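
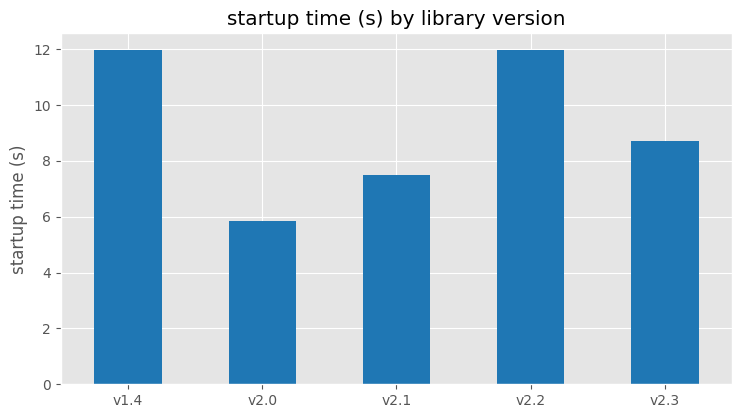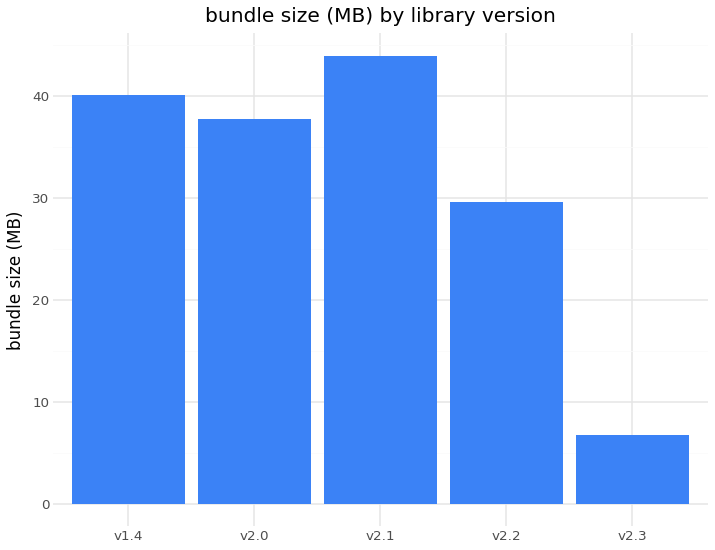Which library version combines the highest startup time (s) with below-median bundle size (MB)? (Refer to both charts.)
Chart 2 median bundle size (MB) ≈ 40; below-median library versions: v2.2, v2.3. Among those, v2.2 has the highest startup time (s) (≈ 12).

v2.2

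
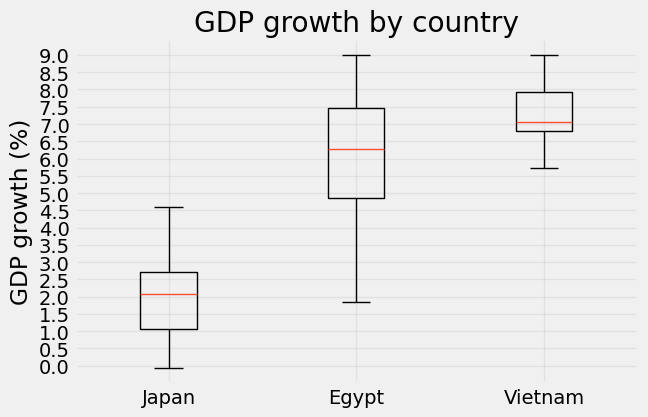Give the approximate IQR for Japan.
≈ 1.5

Q3 ≈ 2.5, Q1 ≈ 1.0; IQR ≈ 1.5.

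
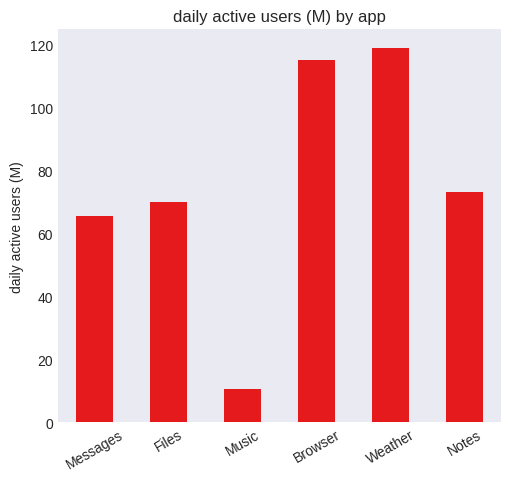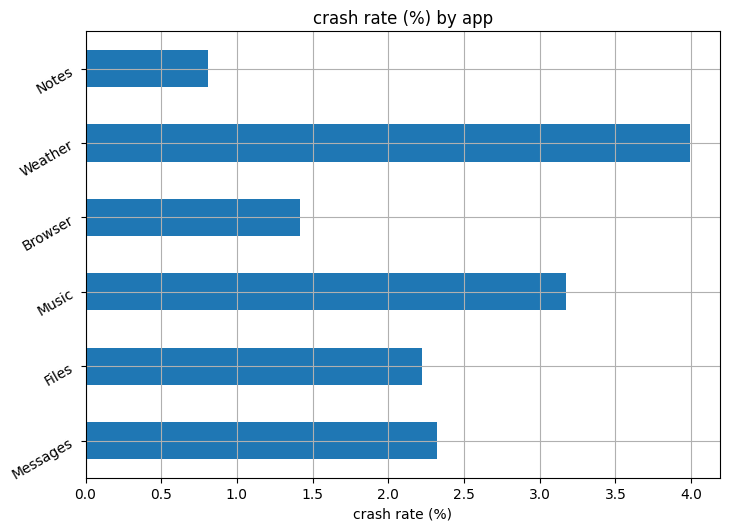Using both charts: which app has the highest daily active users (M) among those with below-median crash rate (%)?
Browser

Chart 2 median crash rate (%) ≈ 2.5; below-median apps: Files, Browser, Notes. Among those, Browser has the highest daily active users (M) (≈ 120).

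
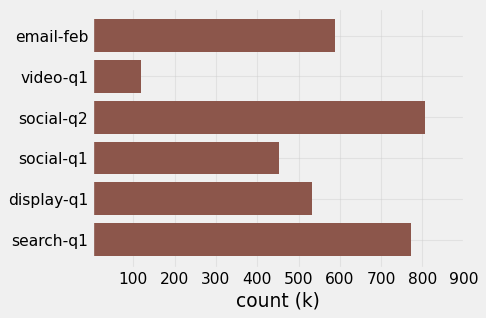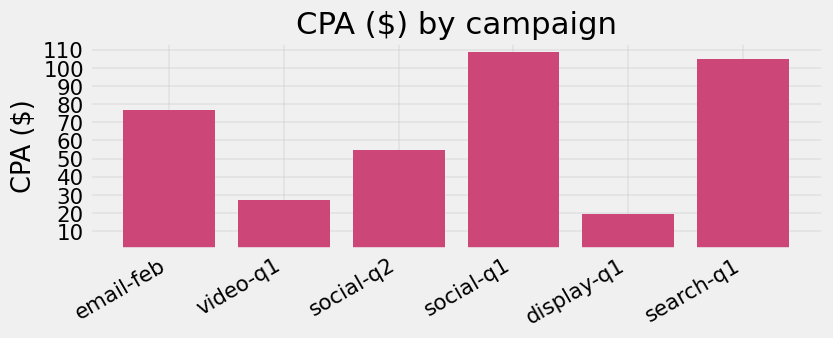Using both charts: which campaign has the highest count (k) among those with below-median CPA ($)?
social-q2

Chart 2 median CPA ($) ≈ 70; below-median campaigns: video-q1, social-q2, display-q1. Among those, social-q2 has the highest count (k) (≈ 800).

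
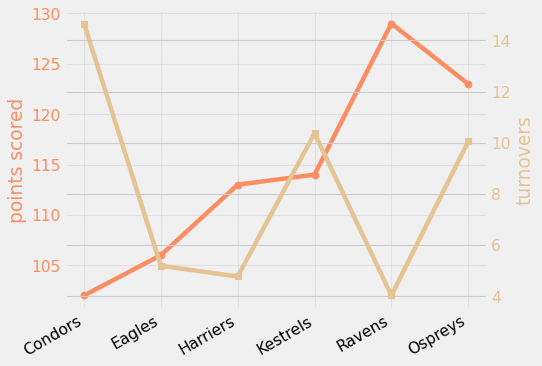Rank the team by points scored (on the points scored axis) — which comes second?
Top 3 (on the points scored axis): Ravens ≈ 130, Ospreys ≈ 125, Kestrels ≈ 115.

Ospreys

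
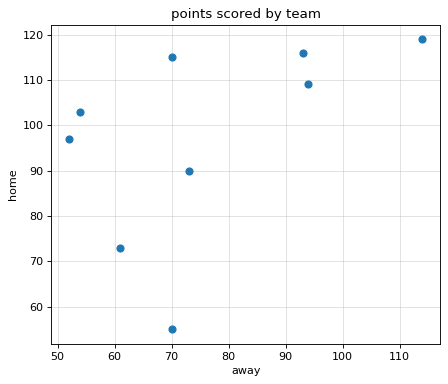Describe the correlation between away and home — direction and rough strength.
positive, moderate

Points are positively correlated; moderate (|r| ≈ 0.5).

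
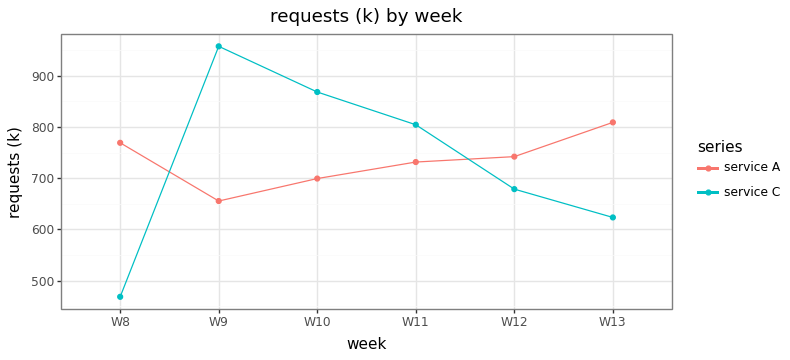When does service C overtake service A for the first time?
W9

W8: service C ≈ 450 vs service A ≈ 750 (not yet); W9: service C ≈ 950 vs service A ≈ 650 (first crossover).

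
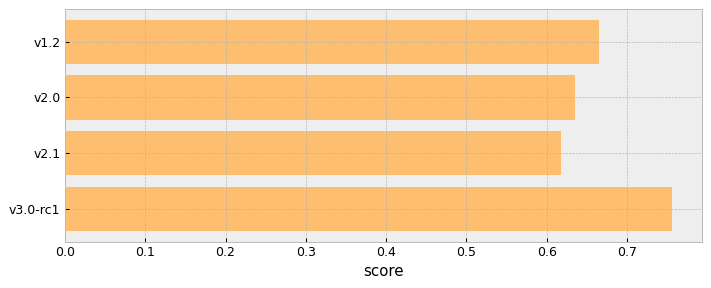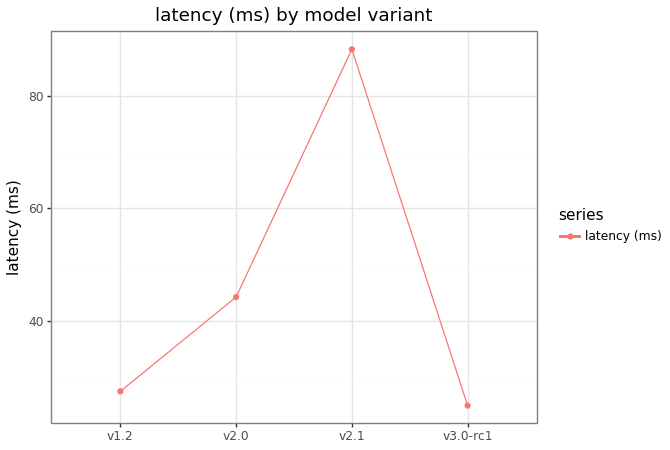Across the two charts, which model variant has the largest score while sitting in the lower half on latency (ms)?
Chart 2 median latency (ms) ≈ 40; below-median model variants: v1.2, v3.0-rc1. Among those, v3.0-rc1 has the highest score (≈ 0.8).

v3.0-rc1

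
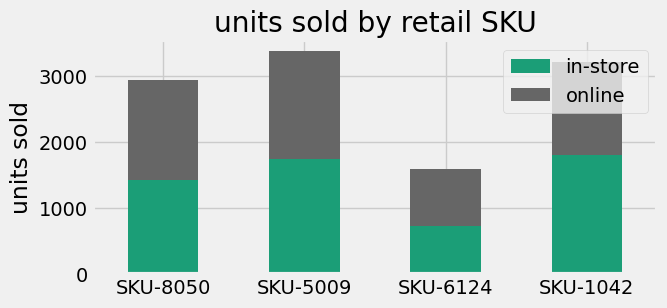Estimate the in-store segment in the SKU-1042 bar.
≈ 2000

in-store top ≈ 2000, bottom ≈ 0; segment ≈ 2000.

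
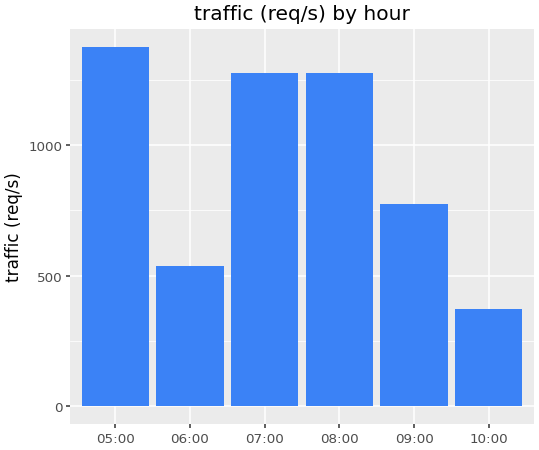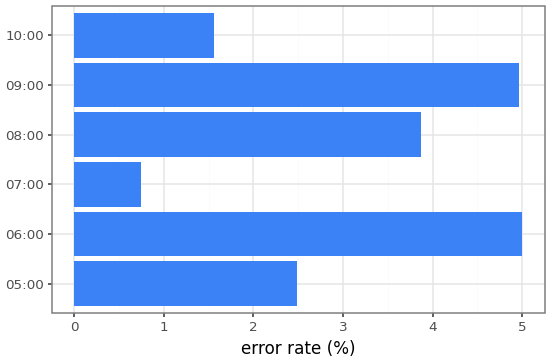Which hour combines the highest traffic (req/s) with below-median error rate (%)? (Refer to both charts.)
Chart 2 median error rate (%) ≈ 3; below-median hours: 05:00, 07:00, 10:00. Among those, 05:00 has the highest traffic (req/s) (≈ 1400).

05:00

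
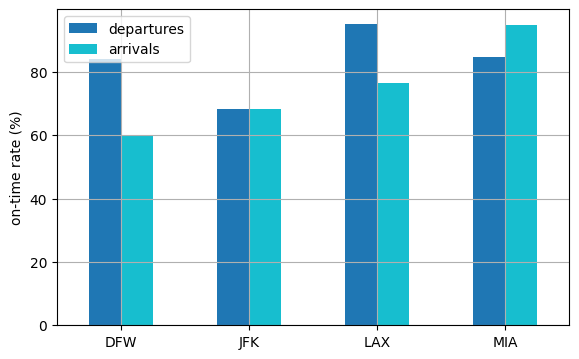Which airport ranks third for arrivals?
Top 4 for arrivals: MIA ≈ 90, LAX ≈ 80, JFK ≈ 70, DFW ≈ 60.

JFK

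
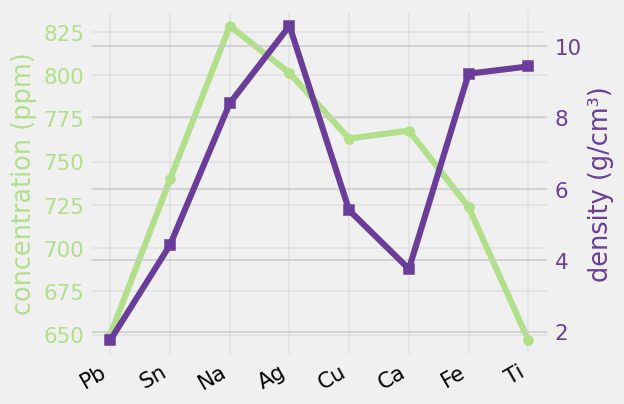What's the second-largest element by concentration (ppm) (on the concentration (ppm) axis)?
Ag

Top 3 (on the concentration (ppm) axis): Na ≈ 820, Ag ≈ 800, Ca ≈ 760.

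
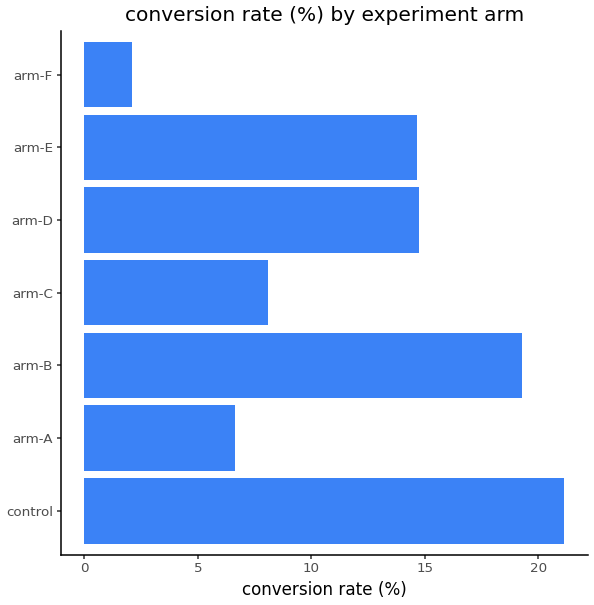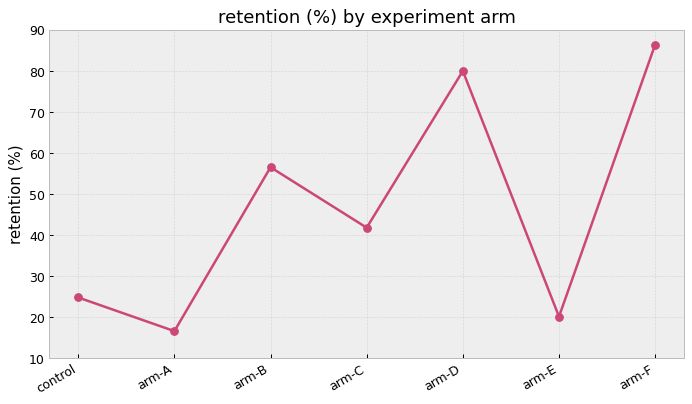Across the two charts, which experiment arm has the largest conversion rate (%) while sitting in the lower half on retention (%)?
control

Chart 2 median retention (%) ≈ 40; below-median experiment arms: control, arm-A, arm-E. Among those, control has the highest conversion rate (%) (≈ 22).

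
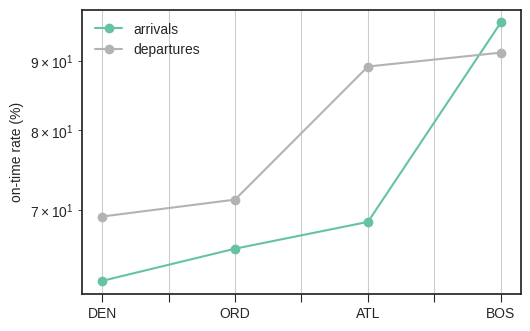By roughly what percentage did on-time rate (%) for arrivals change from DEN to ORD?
DEN ≈ 60, ORD ≈ 65; (65 − 60) / 60 ≈ +8.3%.

≈ +8.3%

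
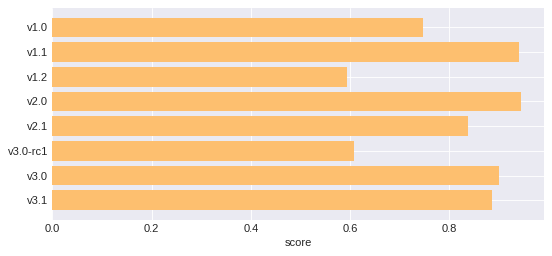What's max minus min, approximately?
≈ 0.3

Max v2.0 ≈ 0.9, min v1.2 ≈ 0.6; range ≈ 0.3.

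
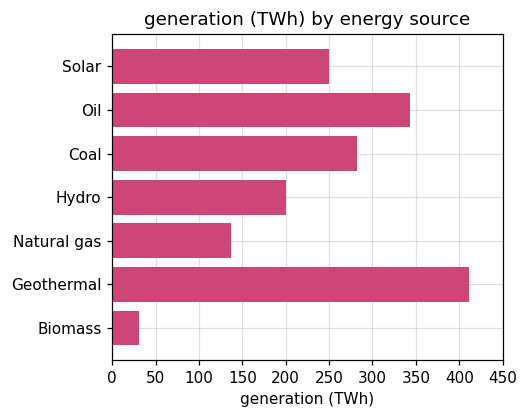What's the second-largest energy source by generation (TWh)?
Oil

Top 3: Geothermal ≈ 400, Oil ≈ 350, Coal ≈ 300.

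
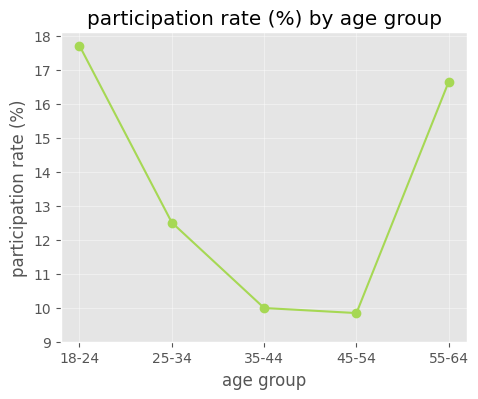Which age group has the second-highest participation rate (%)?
55-64

Top 3: 18-24 ≈ 18, 55-64 ≈ 17, 25-34 ≈ 13.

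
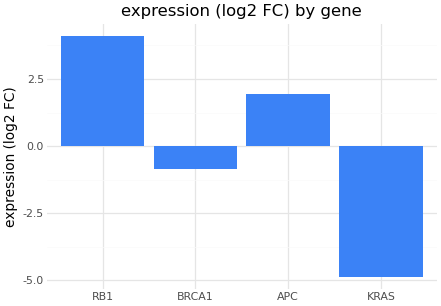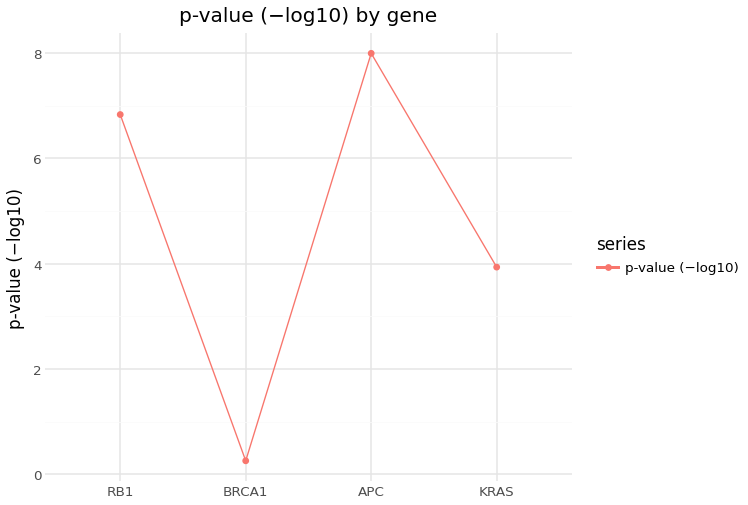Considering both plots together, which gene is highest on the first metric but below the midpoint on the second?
BRCA1

Chart 2 median p-value (−log10) ≈ 5; below-median genes: BRCA1, KRAS. Among those, BRCA1 has the highest expression (log2 FC) (≈ -1).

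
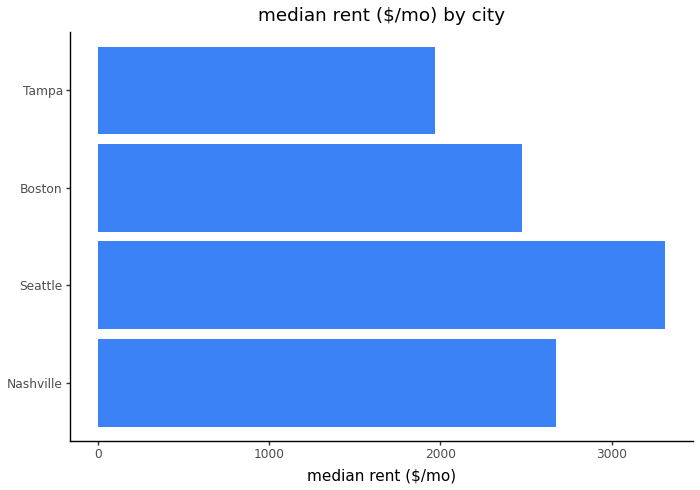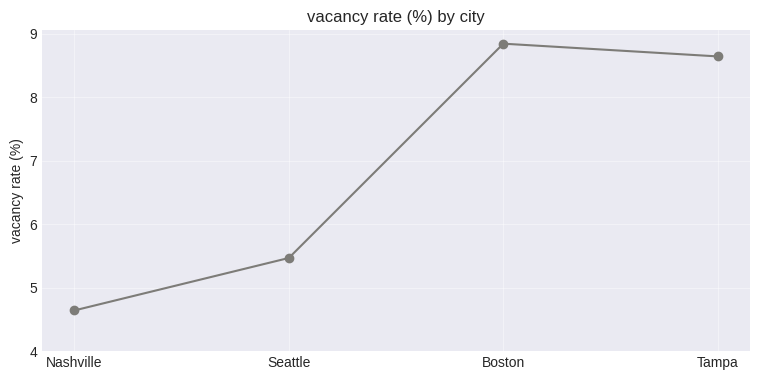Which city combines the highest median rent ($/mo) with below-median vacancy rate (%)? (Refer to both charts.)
Seattle

Chart 2 median vacancy rate (%) ≈ 7; below-median cities: Nashville, Seattle. Among those, Seattle has the highest median rent ($/mo) (≈ 3500).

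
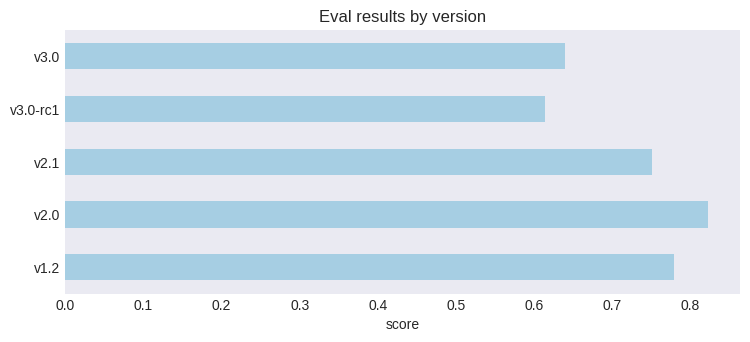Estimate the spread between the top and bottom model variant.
≈ 0.2

Max v2.0 ≈ 0.8, min v3.0-rc1 ≈ 0.6; range ≈ 0.2.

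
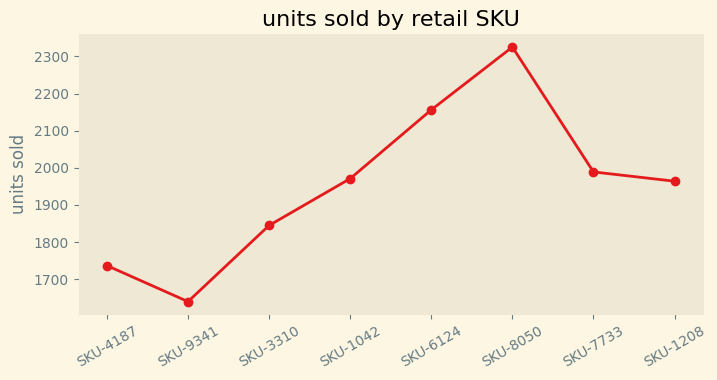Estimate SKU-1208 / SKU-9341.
SKU-1208 ≈ 2000, SKU-9341 ≈ 1600; 2000/1600 ≈ 1.25.

≈ 1.25×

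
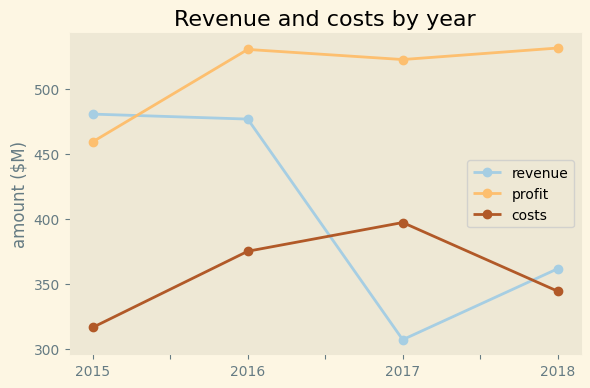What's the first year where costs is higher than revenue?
2016: costs ≈ 380 vs revenue ≈ 480 (not yet); 2017: costs ≈ 400 vs revenue ≈ 300 (first crossover).

2017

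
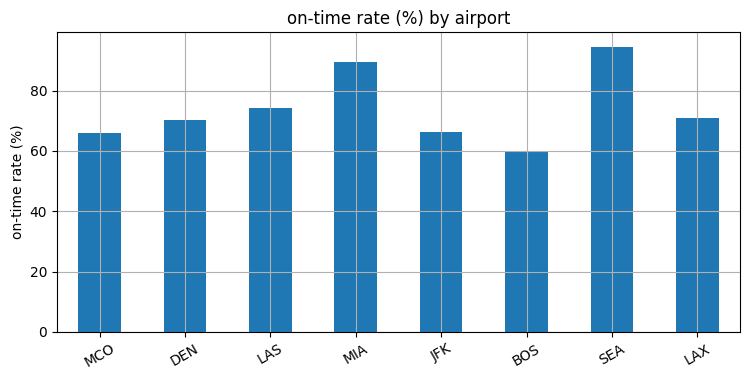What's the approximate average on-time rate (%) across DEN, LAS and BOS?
(70 + 70 + 60) / 3 ≈ 67.

≈ 67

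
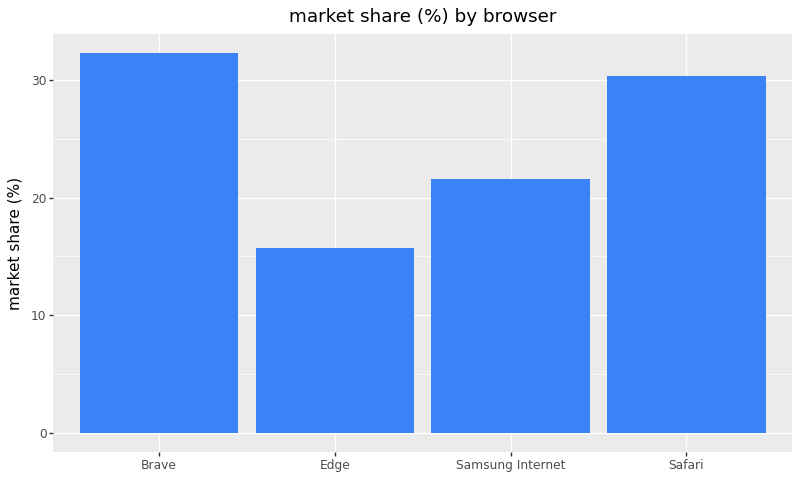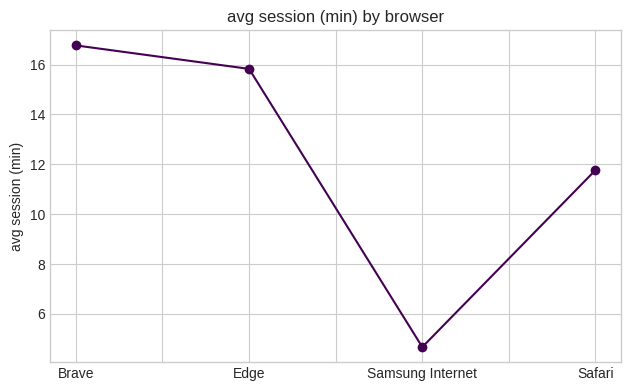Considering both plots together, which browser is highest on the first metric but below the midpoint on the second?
Safari

Chart 2 median avg session (min) ≈ 14; below-median browsers: Samsung Internet, Safari. Among those, Safari has the highest market share (%) (≈ 30).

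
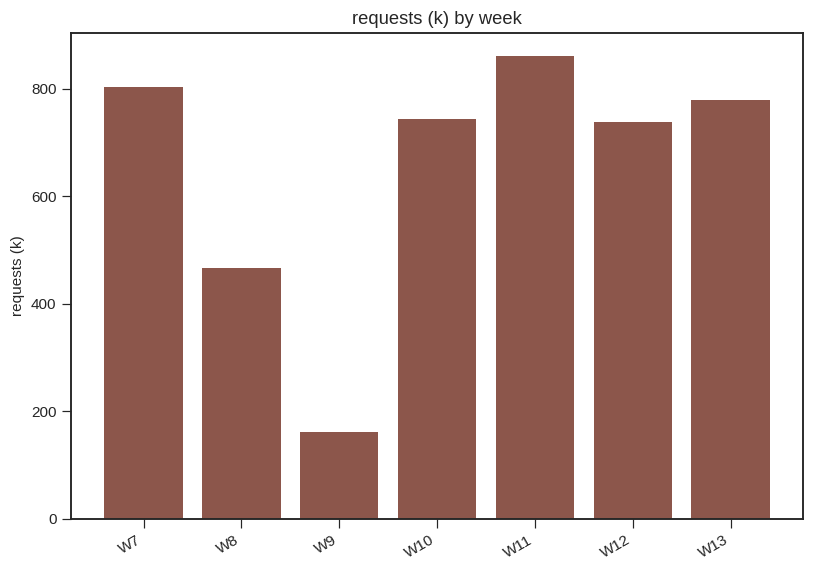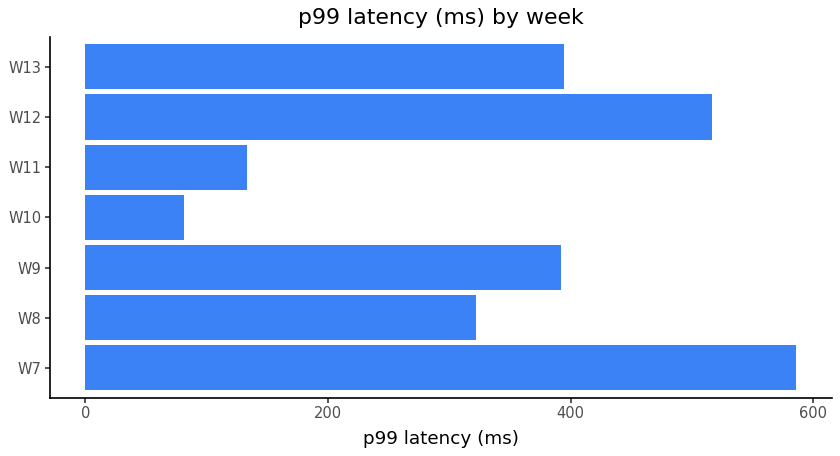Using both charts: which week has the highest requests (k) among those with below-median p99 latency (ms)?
Chart 2 median p99 latency (ms) ≈ 400; below-median weeks: W8, W10, W11. Among those, W11 has the highest requests (k) (≈ 900).

W11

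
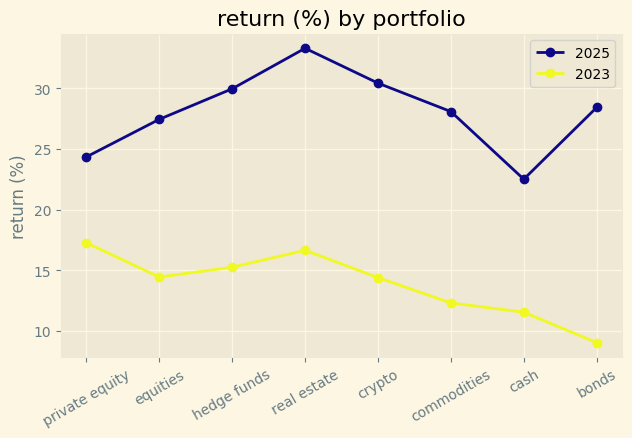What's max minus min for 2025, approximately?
Max real estate ≈ 35, min cash ≈ 25; range ≈ 10.

≈ 10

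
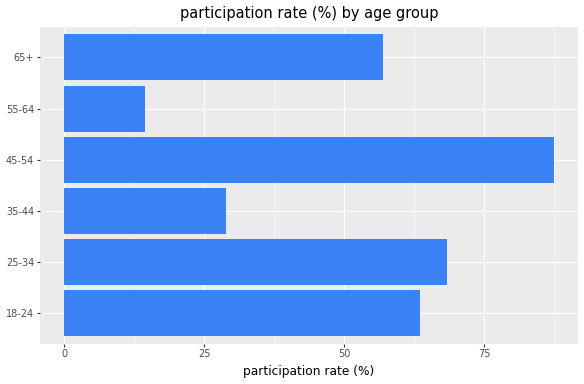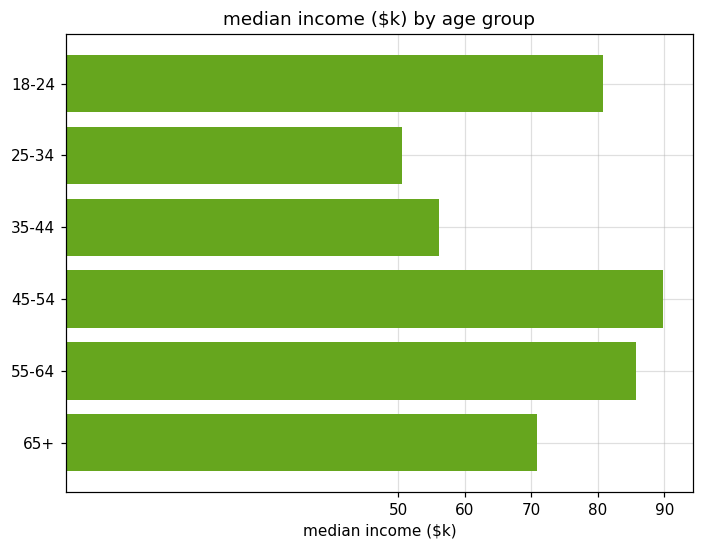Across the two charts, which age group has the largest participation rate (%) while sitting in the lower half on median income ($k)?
25-34

Chart 2 median median income ($k) ≈ 80; below-median age groups: 25-34, 35-44, 65+. Among those, 25-34 has the highest participation rate (%) (≈ 70).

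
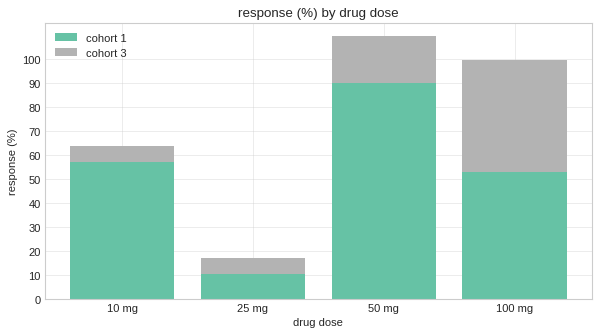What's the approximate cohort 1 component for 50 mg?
≈ 90

cohort 1 top ≈ 90, bottom ≈ 0; segment ≈ 90.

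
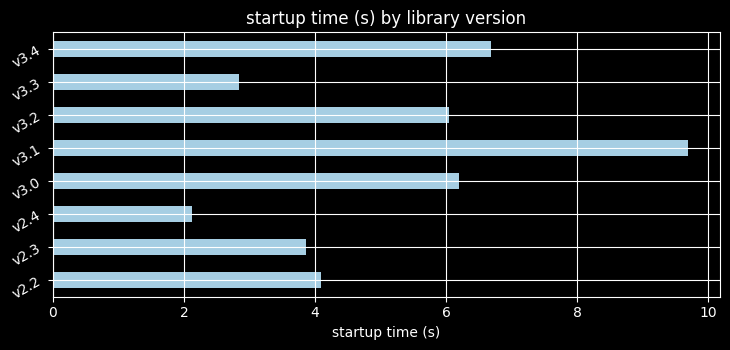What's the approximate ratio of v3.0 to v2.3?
≈ 1.5×

v3.0 ≈ 6, v2.3 ≈ 4; 6/4 ≈ 1.5.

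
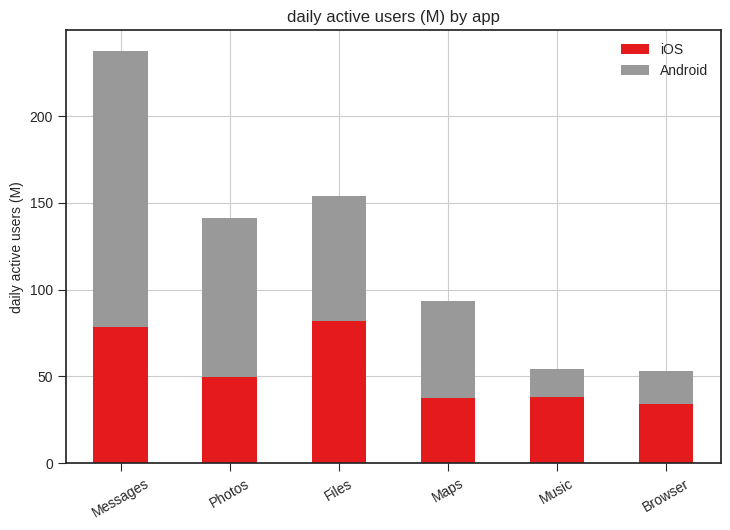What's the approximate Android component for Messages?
Android top ≈ 240, bottom ≈ 80; segment ≈ 160.

≈ 160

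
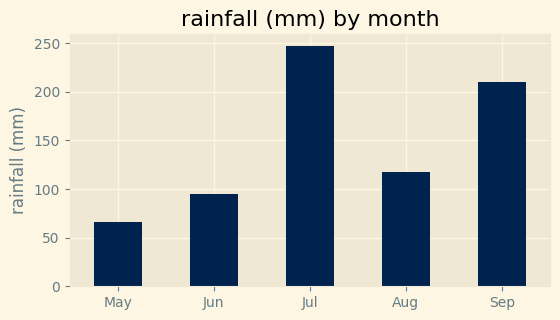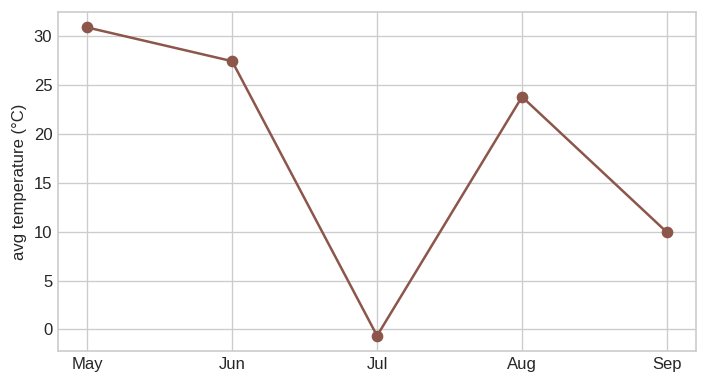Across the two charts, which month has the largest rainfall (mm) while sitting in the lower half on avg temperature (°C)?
Jul

Chart 2 median avg temperature (°C) ≈ 25; below-median months: Jul, Sep. Among those, Jul has the highest rainfall (mm) (≈ 250).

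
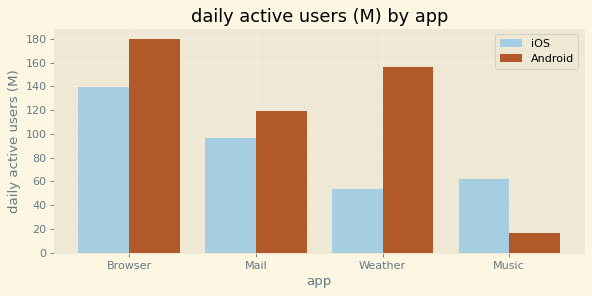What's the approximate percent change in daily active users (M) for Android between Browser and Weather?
≈ -11.1%

Browser ≈ 180, Weather ≈ 160; (160 − 180) / 180 ≈ -11.1%.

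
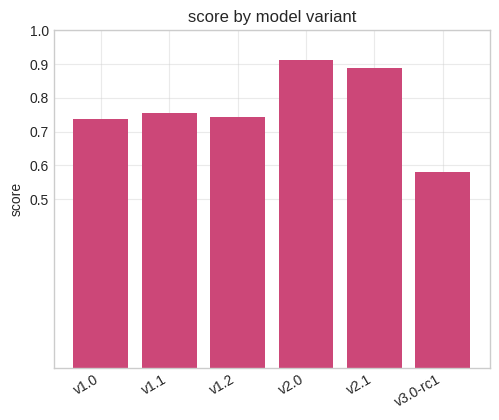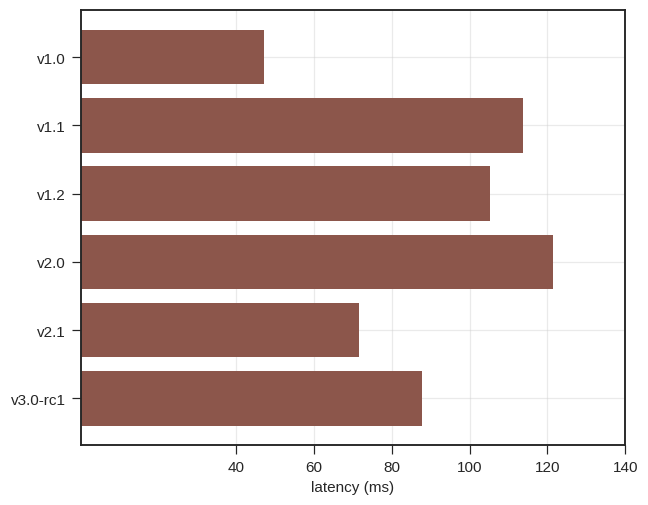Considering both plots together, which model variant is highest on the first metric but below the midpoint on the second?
v2.1

Chart 2 median latency (ms) ≈ 100; below-median model variants: v1.0, v2.1, v3.0-rc1. Among those, v2.1 has the highest score (≈ 0.9).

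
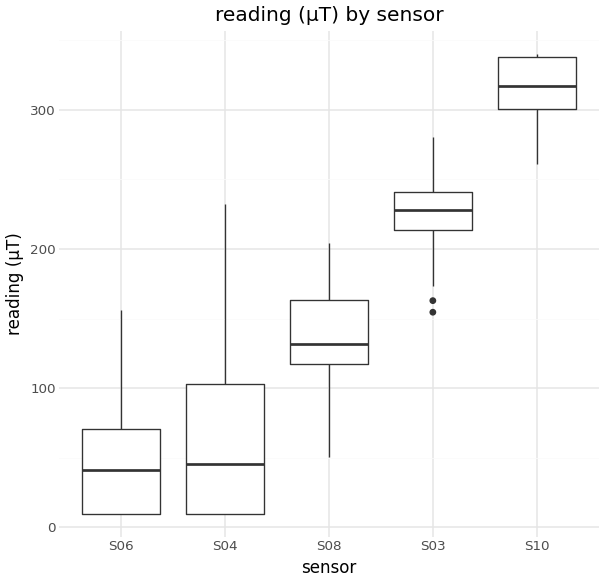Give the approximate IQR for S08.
≈ 50

Q3 ≈ 175, Q1 ≈ 125; IQR ≈ 50.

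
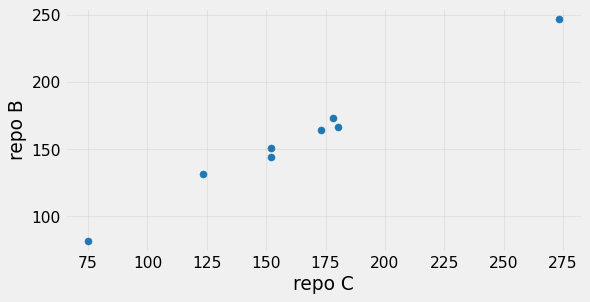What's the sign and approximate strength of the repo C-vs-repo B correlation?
positive, strong

Points are positively correlated; strong (|r| ≈ 1.0).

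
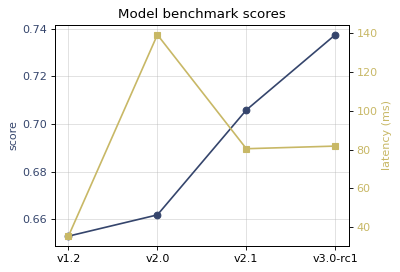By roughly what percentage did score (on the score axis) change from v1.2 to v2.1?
v1.2 ≈ 0.65, v2.1 ≈ 0.71; (0.71 − 0.65) / 0.65 ≈ +9.2%.

≈ +9.2%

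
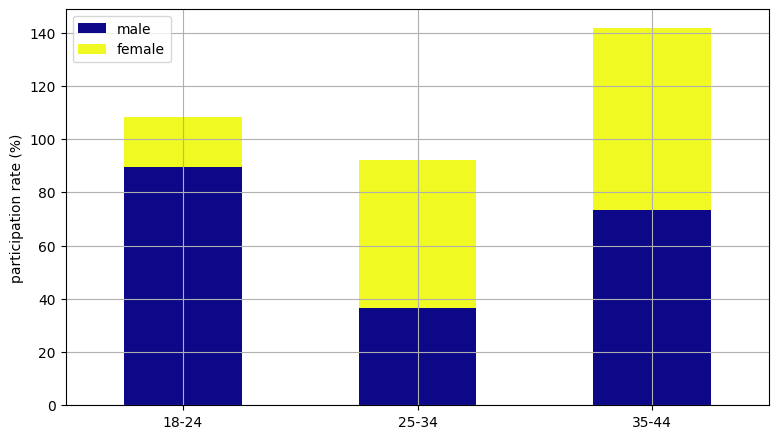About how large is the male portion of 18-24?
≈ 80

male top ≈ 80, bottom ≈ 0; segment ≈ 80.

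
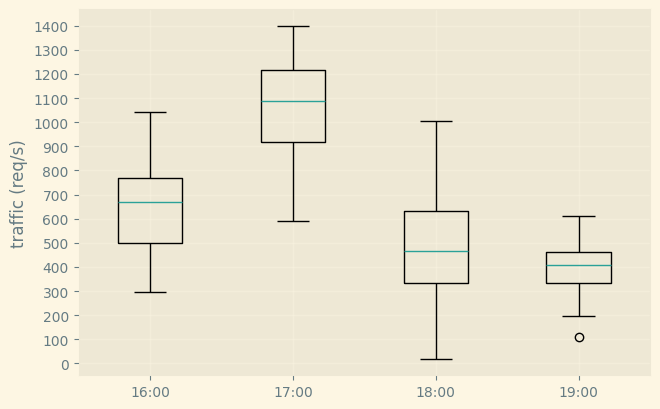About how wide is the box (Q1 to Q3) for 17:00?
≈ 300

Q3 ≈ 1200, Q1 ≈ 900; IQR ≈ 300.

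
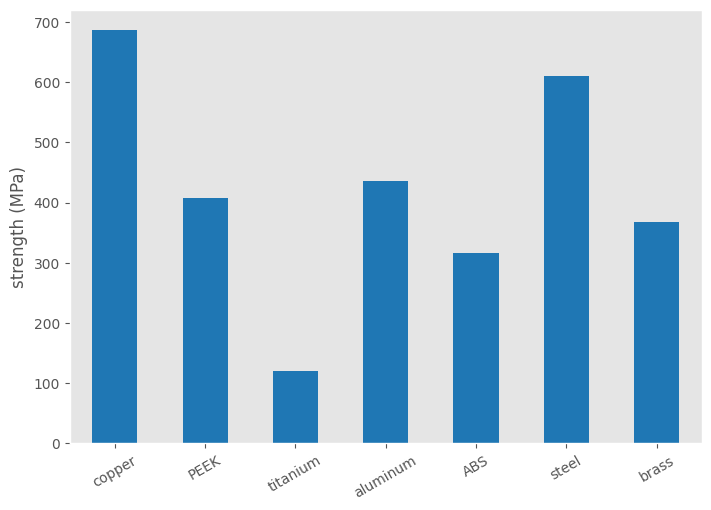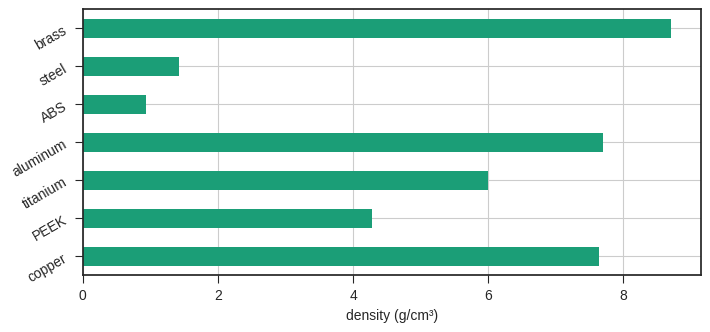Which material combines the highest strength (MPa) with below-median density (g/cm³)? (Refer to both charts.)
Chart 2 median density (g/cm³) ≈ 6; below-median materials: PEEK, ABS, steel. Among those, steel has the highest strength (MPa) (≈ 600).

steel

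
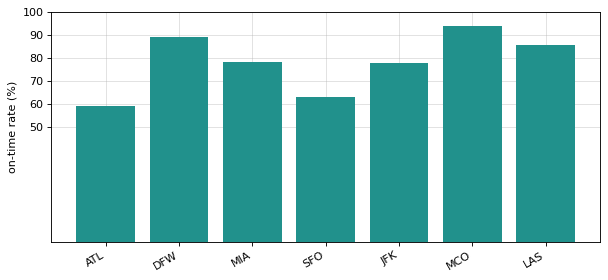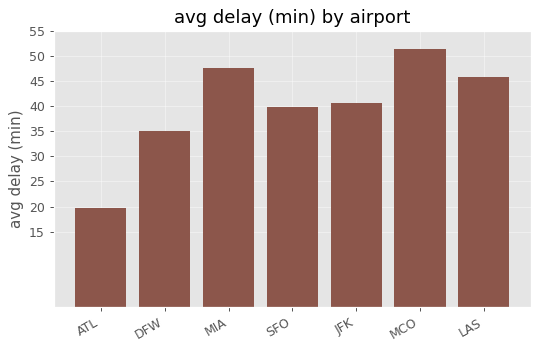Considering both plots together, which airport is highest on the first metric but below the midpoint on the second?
Chart 2 median avg delay (min) ≈ 40; below-median airports: ATL, DFW, SFO. Among those, DFW has the highest on-time rate (%) (≈ 90).

DFW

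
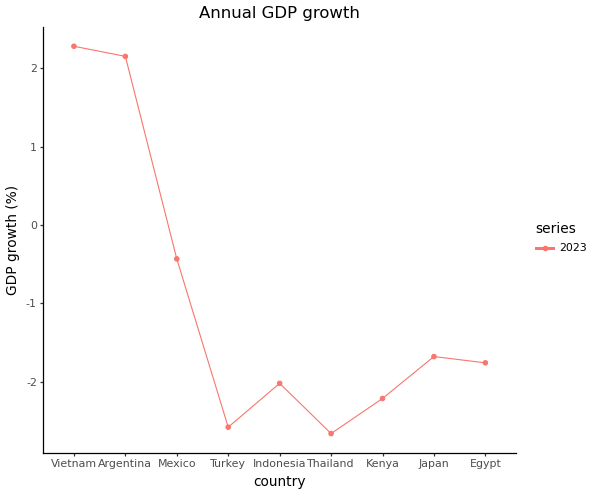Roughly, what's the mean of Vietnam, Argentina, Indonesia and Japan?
(2.5 + 2.0 + -2.0 + -1.5) / 4 ≈ 0.25.

≈ 0.25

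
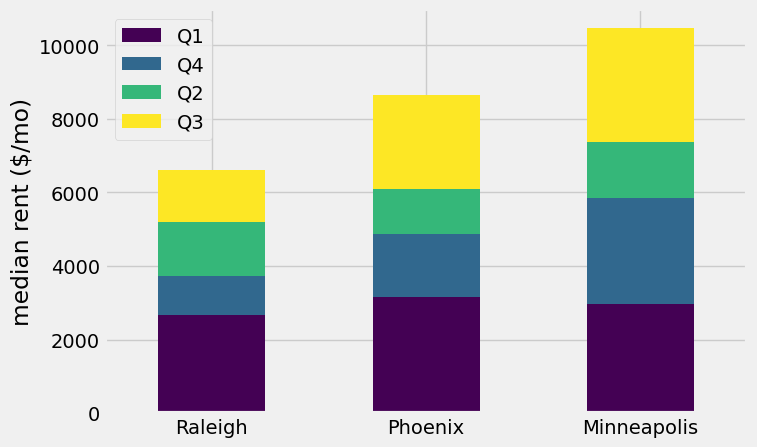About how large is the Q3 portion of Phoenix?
≈ 3000

Q3 top ≈ 9000, bottom ≈ 6000; segment ≈ 3000.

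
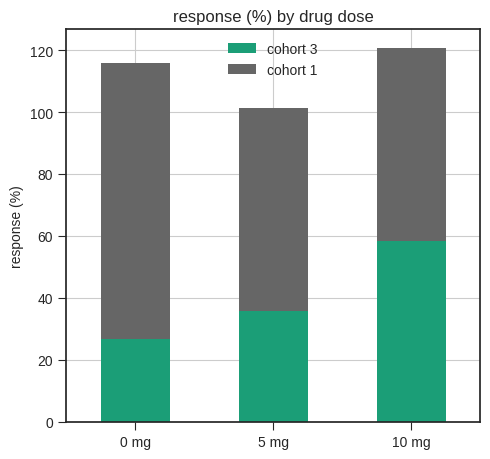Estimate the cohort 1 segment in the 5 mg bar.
≈ 60

cohort 1 top ≈ 100, bottom ≈ 40; segment ≈ 60.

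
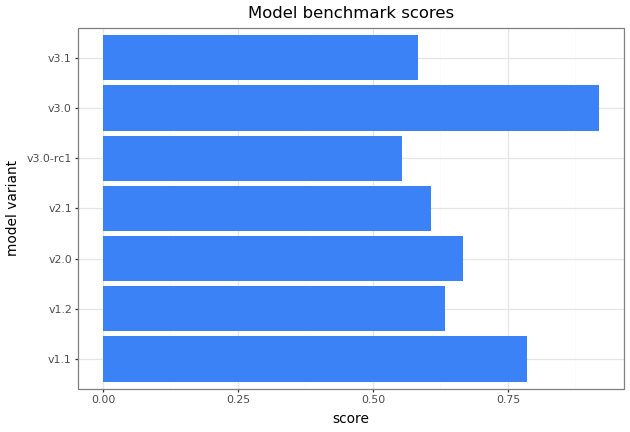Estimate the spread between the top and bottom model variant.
≈ 0.3

Max v3.0 ≈ 0.9, min v3.0-rc1 ≈ 0.6; range ≈ 0.3.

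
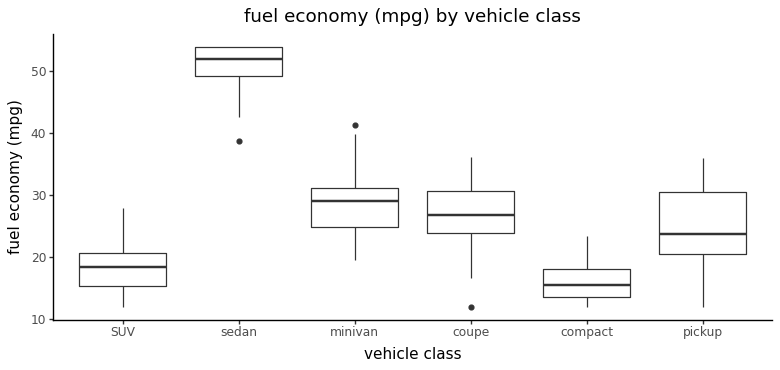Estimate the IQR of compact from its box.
≈ 5

Q3 ≈ 20, Q1 ≈ 15; IQR ≈ 5.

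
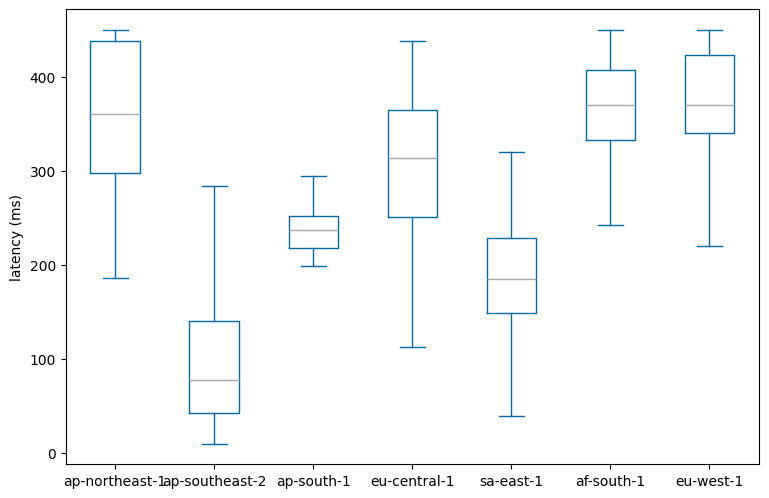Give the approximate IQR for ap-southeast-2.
≈ 100

Q3 ≈ 150, Q1 ≈ 50; IQR ≈ 100.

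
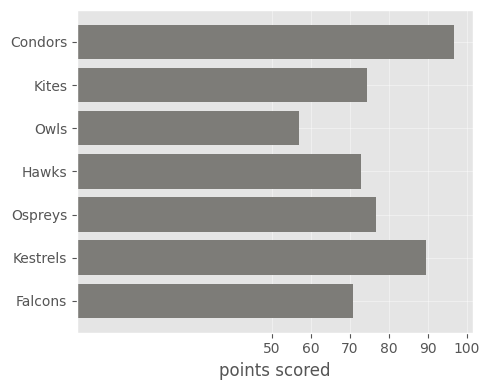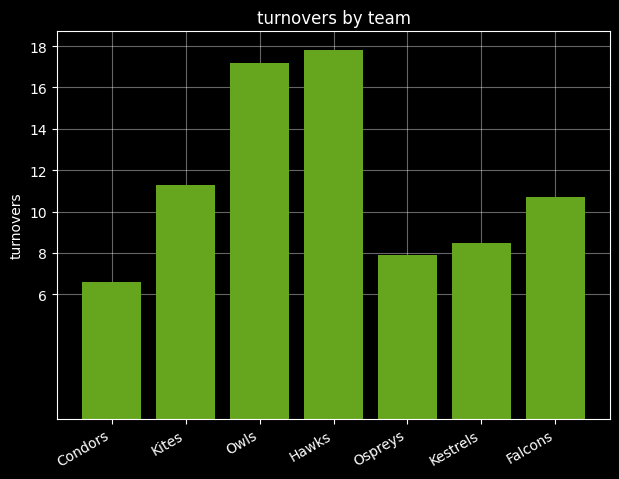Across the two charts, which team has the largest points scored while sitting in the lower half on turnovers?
Chart 2 median turnovers ≈ 10; below-median teams: Condors, Ospreys, Kestrels. Among those, Condors has the highest points scored (≈ 100).

Condors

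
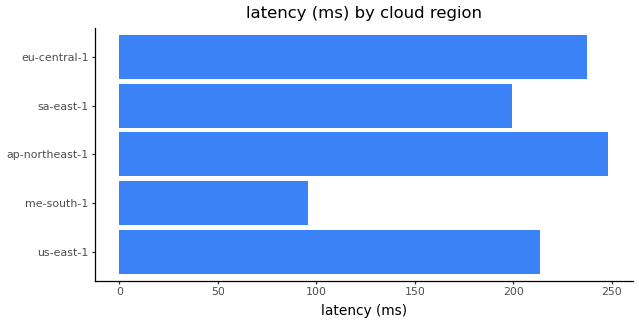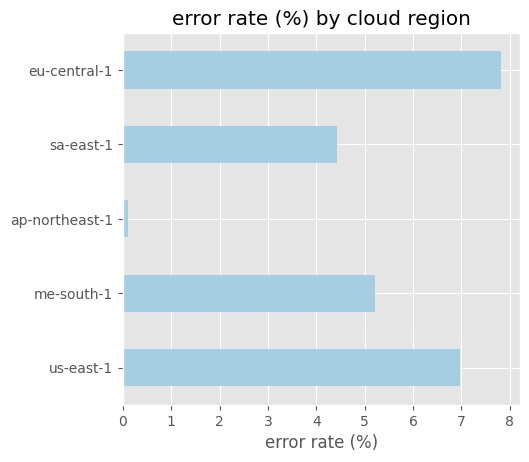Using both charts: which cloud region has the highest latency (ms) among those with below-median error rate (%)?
Chart 2 median error rate (%) ≈ 5; below-median cloud regions: ap-northeast-1, sa-east-1. Among those, ap-northeast-1 has the highest latency (ms) (≈ 250).

ap-northeast-1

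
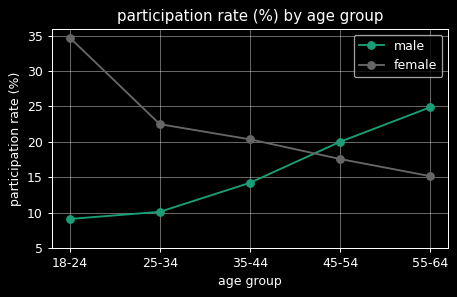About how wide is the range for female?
≈ 20

Max 18-24 ≈ 35, min 55-64 ≈ 15; range ≈ 20.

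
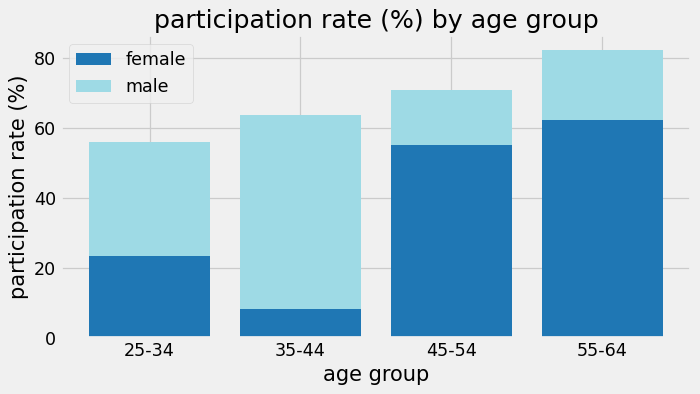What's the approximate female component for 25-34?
female top ≈ 20, bottom ≈ 0; segment ≈ 20.

≈ 20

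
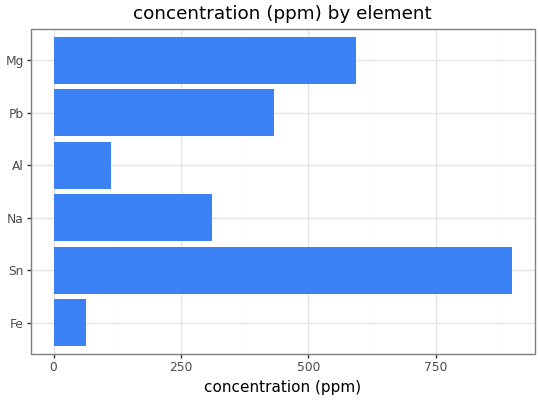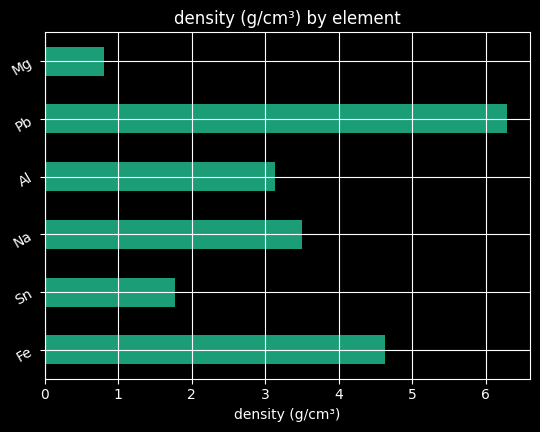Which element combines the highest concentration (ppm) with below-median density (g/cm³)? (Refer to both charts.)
Chart 2 median density (g/cm³) ≈ 3; below-median elements: Sn, Al, Mg. Among those, Sn has the highest concentration (ppm) (≈ 900).

Sn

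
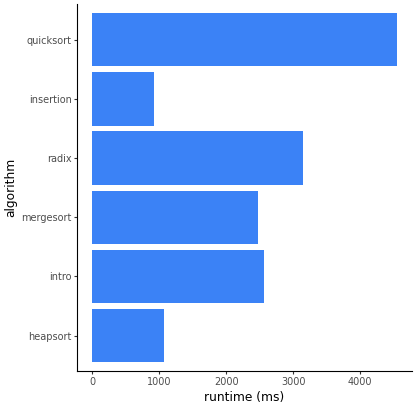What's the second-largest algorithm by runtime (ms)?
radix

Top 3: quicksort ≈ 4500, radix ≈ 3000, intro ≈ 2500.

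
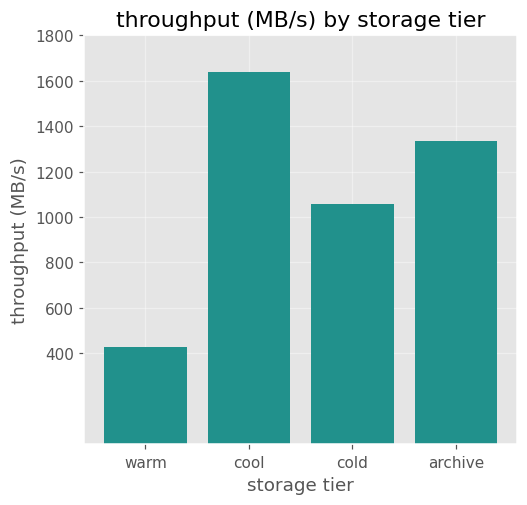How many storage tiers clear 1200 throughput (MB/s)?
2

Above 1200: cool, archive.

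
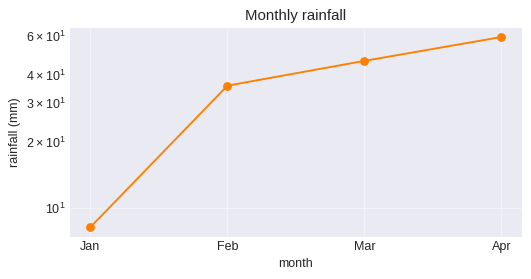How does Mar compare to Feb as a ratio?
Mar ≈ 45, Feb ≈ 35; 45/35 ≈ 1.29.

≈ 1.29×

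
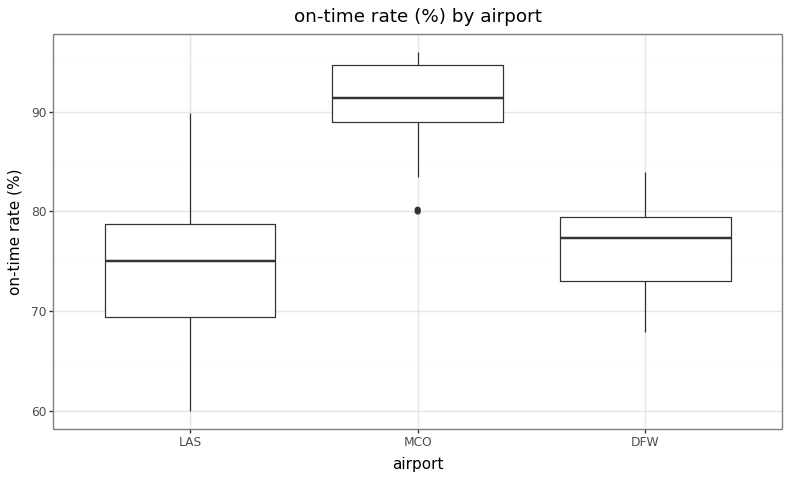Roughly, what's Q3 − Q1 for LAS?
≈ 8

Q3 ≈ 78, Q1 ≈ 70; IQR ≈ 8.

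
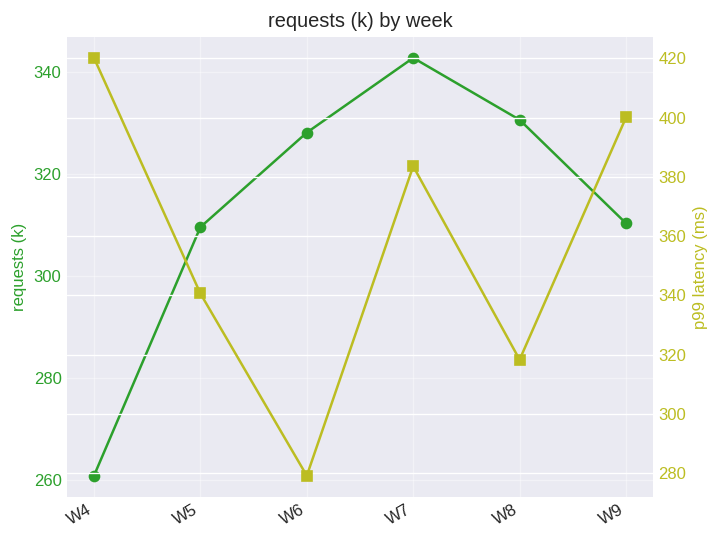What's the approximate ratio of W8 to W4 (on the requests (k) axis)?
W8 ≈ 330, W4 ≈ 260; 330/260 ≈ 1.27.

≈ 1.27×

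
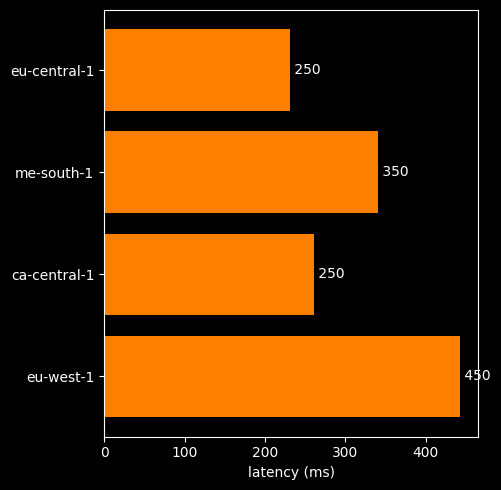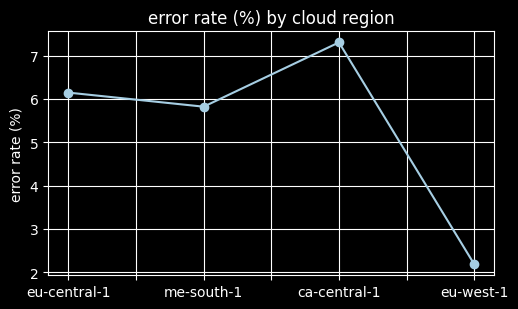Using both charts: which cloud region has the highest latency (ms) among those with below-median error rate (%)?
Chart 2 median error rate (%) ≈ 6; below-median cloud regions: me-south-1, eu-west-1. Among those, eu-west-1 has the highest latency (ms) (≈ 450).

eu-west-1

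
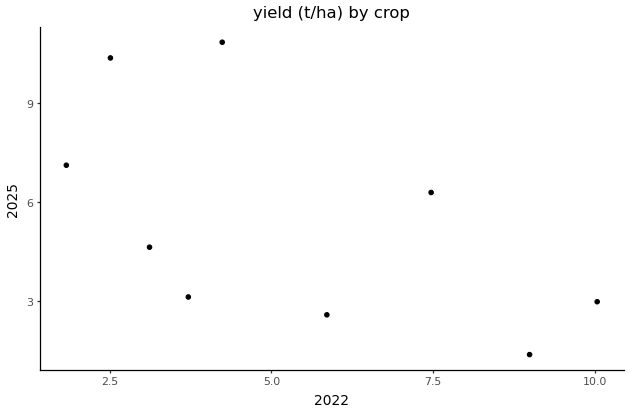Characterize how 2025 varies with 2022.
Points are negatively correlated; moderate (|r| ≈ 0.6).

negative, moderate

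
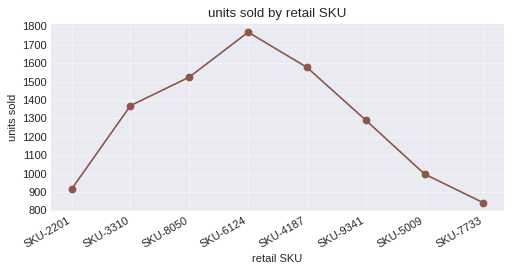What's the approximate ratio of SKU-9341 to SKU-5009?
SKU-9341 ≈ 1300, SKU-5009 ≈ 1000; 1300/1000 ≈ 1.3.

≈ 1.3×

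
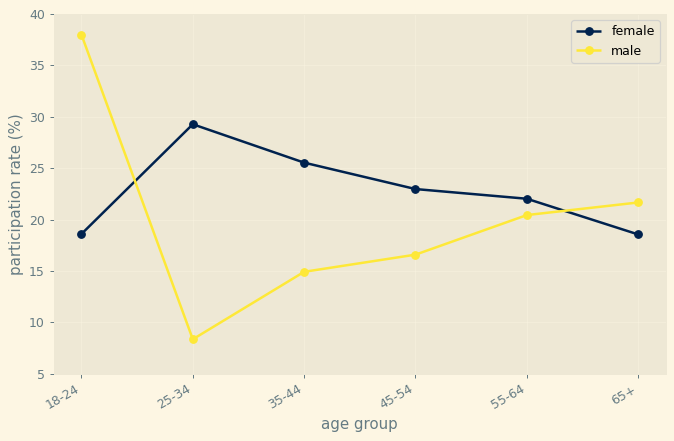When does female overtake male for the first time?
25-34

18-24: female ≈ 20 vs male ≈ 40 (not yet); 25-34: female ≈ 30 vs male ≈ 10 (first crossover).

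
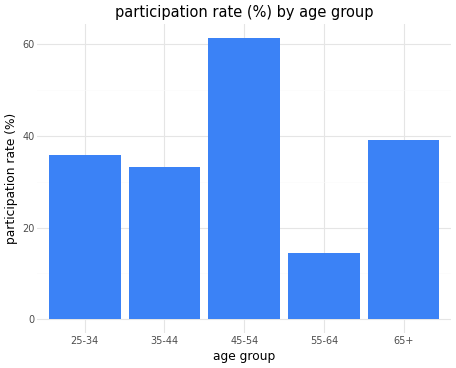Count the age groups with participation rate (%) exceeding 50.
Above 50: 45-54.

1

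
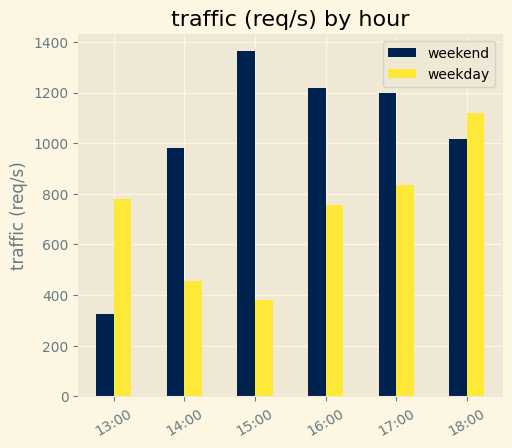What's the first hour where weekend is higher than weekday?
14:00

13:00: weekend ≈ 400 vs weekday ≈ 800 (not yet); 14:00: weekend ≈ 1000 vs weekday ≈ 400 (first crossover).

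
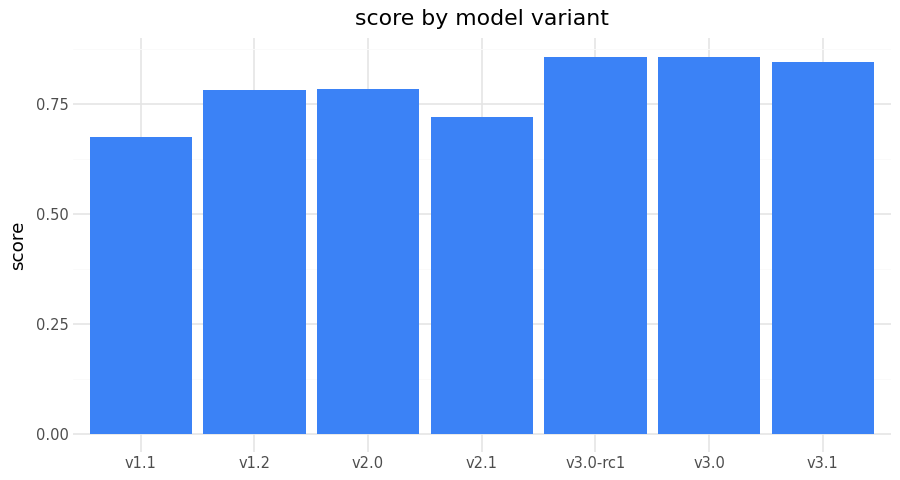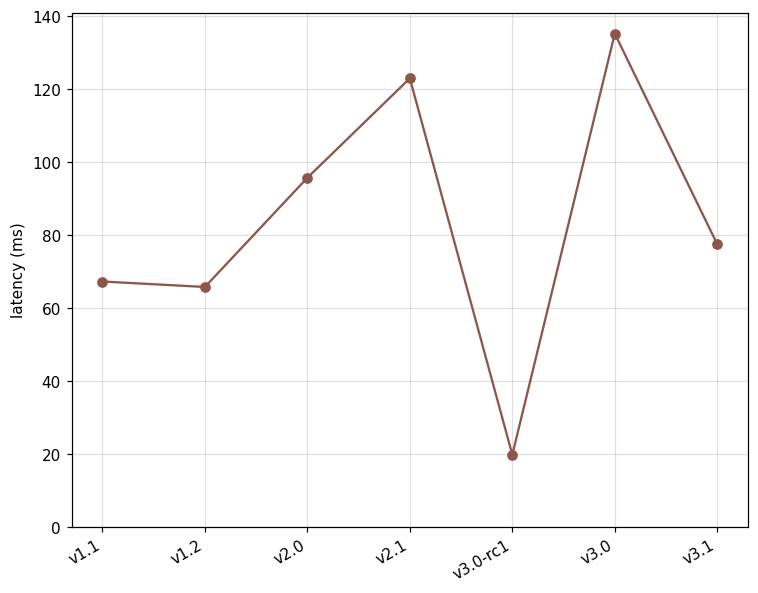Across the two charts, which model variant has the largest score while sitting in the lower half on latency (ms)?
Chart 2 median latency (ms) ≈ 80; below-median model variants: v1.1, v1.2, v3.0-rc1. Among those, v3.0-rc1 has the highest score (≈ 0.9).

v3.0-rc1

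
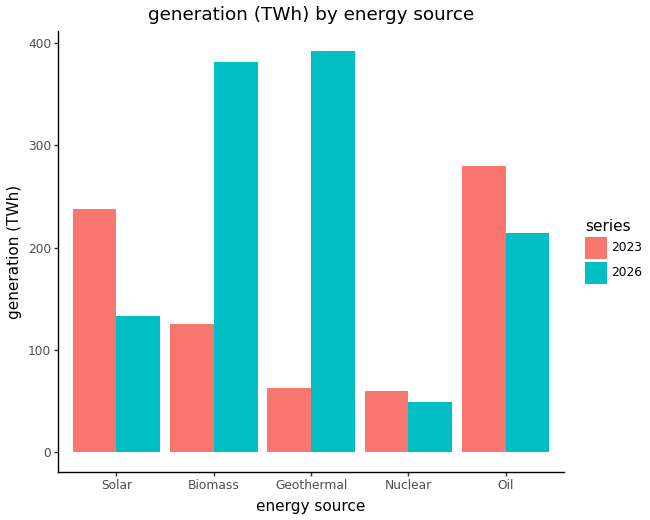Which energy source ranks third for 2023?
Biomass

Top 4 for 2023: Oil ≈ 300, Solar ≈ 250, Biomass ≈ 150, Geothermal ≈ 50.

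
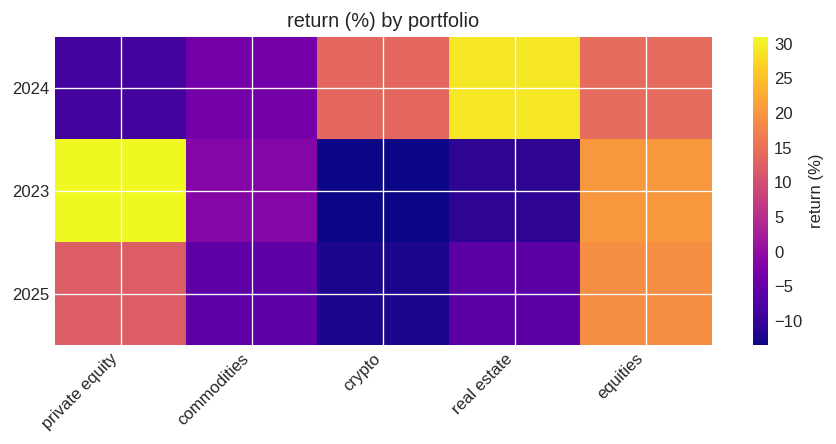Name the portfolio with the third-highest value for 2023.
commodities

Top 4 for 2023: private equity ≈ 30, equities ≈ 20, commodities ≈ 0, real estate ≈ -10.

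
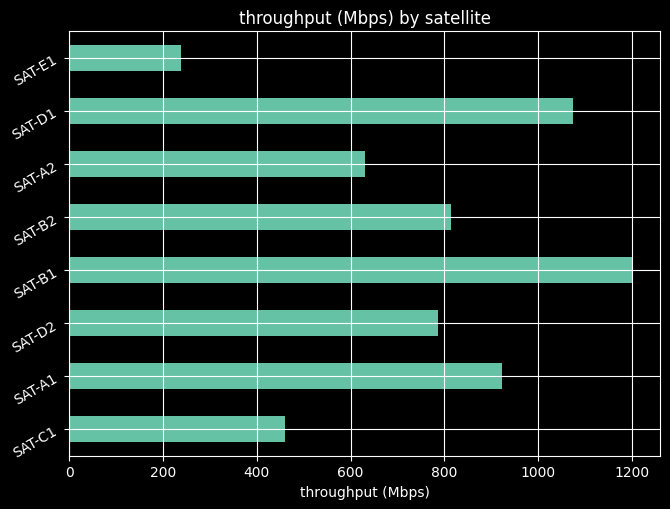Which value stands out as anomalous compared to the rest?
SAT-E1

SAT-E1 ≈ 200; the rest sit between ≈ 500 and ≈ 1200.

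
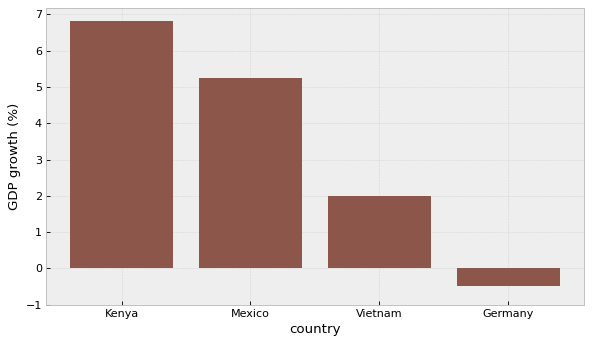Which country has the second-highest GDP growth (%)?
Mexico

Top 3: Kenya ≈ 7, Mexico ≈ 5, Vietnam ≈ 2.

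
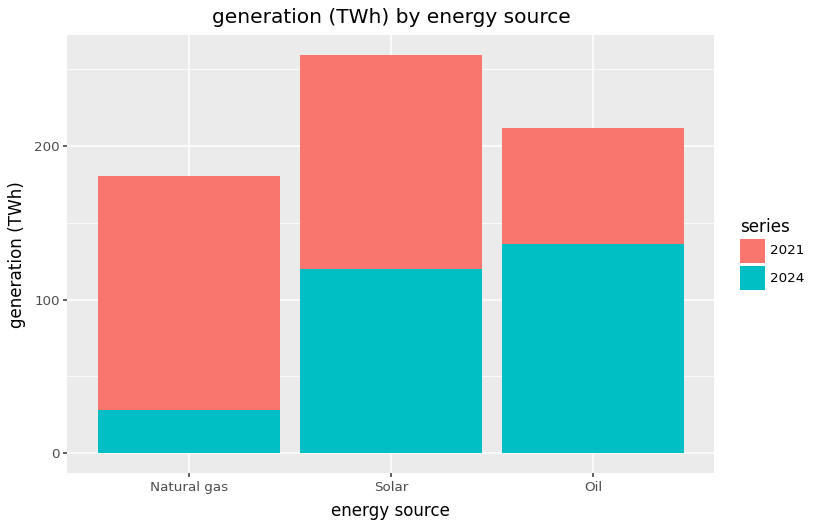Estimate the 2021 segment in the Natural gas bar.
≈ 150

2021 top ≈ 175, bottom ≈ 25; segment ≈ 150.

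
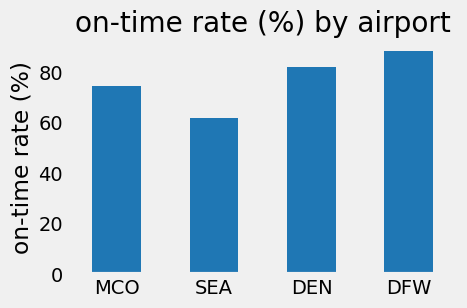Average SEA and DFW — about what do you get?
(60 + 90) / 2 ≈ 75.

≈ 75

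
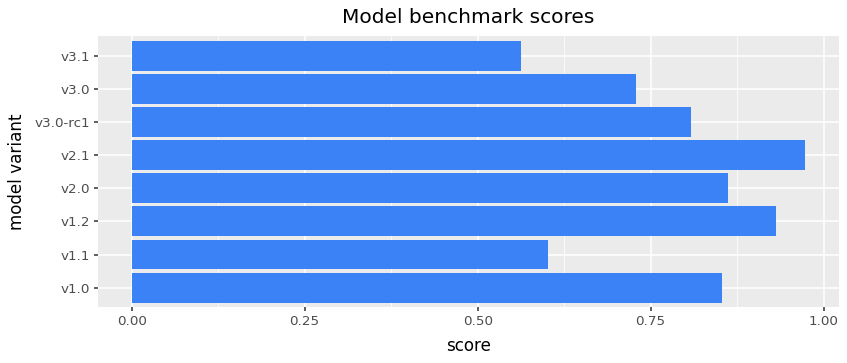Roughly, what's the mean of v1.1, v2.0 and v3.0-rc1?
≈ 0.77

(0.6 + 0.9 + 0.8) / 3 ≈ 0.77.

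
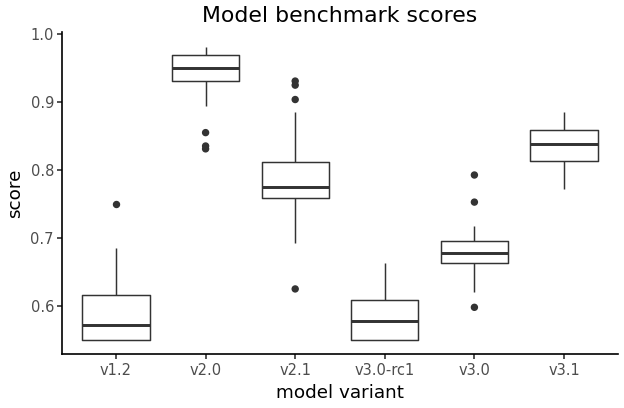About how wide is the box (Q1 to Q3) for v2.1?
Q3 ≈ 0.80, Q1 ≈ 0.75; IQR ≈ 0.05.

≈ 0.05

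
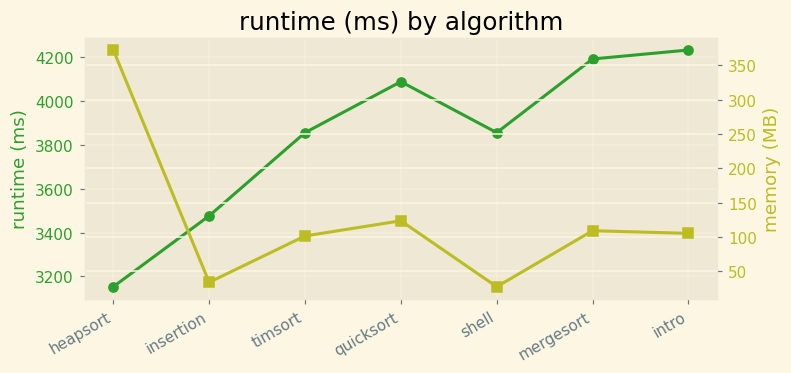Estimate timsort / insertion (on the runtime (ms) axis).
≈ 1.11×

timsort ≈ 3900, insertion ≈ 3500; 3900/3500 ≈ 1.11.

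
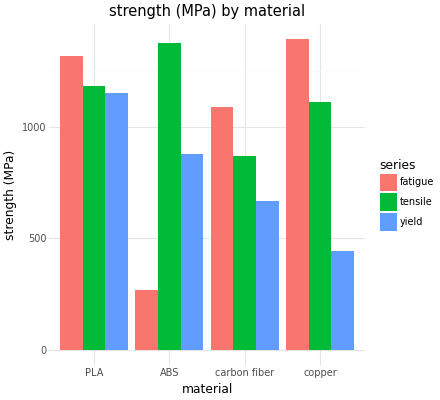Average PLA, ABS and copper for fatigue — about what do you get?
≈ 1000

(1400 + 200 + 1400) / 3 ≈ 1000.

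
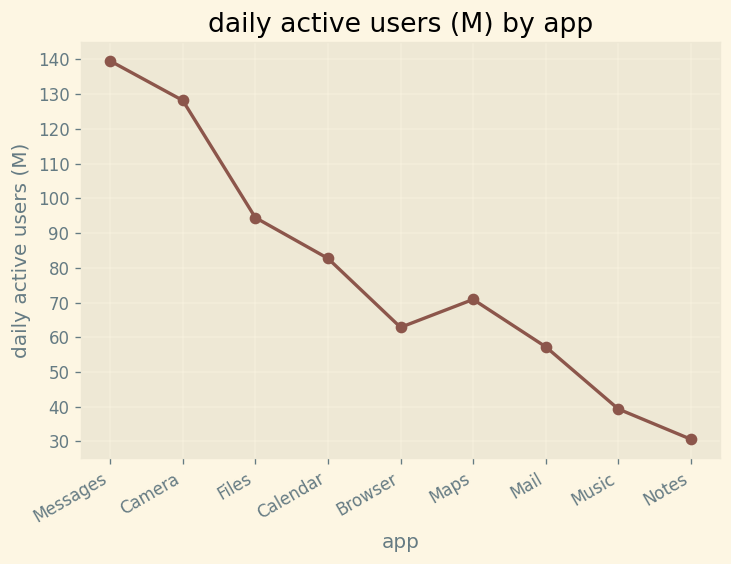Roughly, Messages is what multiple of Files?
≈ 1.56×

Messages ≈ 140, Files ≈ 90; 140/90 ≈ 1.56.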